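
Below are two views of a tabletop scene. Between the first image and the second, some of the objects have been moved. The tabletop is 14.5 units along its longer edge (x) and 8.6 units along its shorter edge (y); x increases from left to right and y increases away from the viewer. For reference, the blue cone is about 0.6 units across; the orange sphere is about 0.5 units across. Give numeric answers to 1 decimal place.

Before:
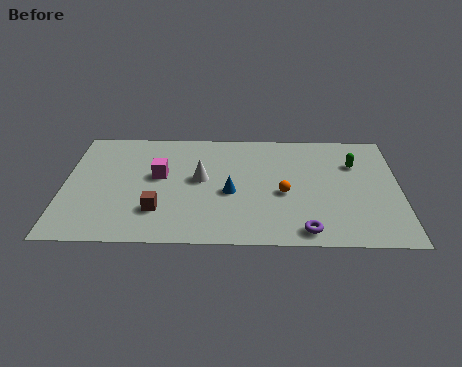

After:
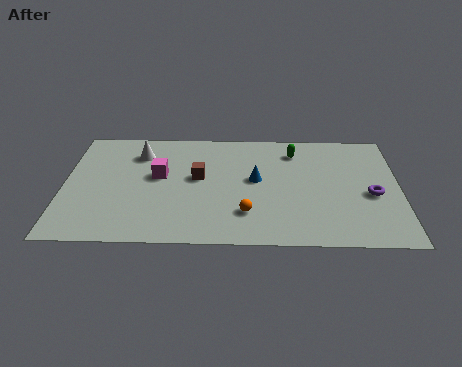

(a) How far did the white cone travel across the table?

3.3

From (5.9, 4.7) to (3.2, 6.6), the white cone covered √(2.7² + 1.9²) ≈ 3.3 units.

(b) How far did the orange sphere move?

2.2

The orange sphere moved from about (9.5, 3.7) to (7.9, 2.2), a distance of √(1.6² + 1.5²) ≈ 2.2.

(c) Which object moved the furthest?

the purple torus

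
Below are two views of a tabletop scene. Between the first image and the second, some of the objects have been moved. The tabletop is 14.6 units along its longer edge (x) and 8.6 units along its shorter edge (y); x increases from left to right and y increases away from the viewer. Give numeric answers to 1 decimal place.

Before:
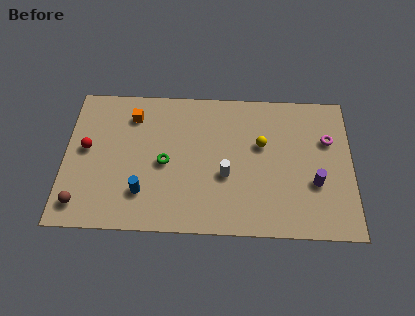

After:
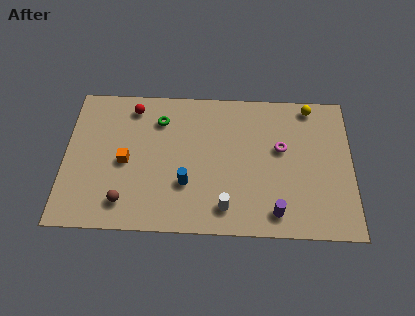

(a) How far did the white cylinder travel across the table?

1.9

From (8.2, 3.4) to (8.2, 1.5), the white cylinder covered √(0.0² + 1.9²) ≈ 1.9 units.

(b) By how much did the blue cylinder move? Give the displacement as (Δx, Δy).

(2.2, 0.6)

The blue cylinder started near (4.0, 2.2) and ended near (6.2, 2.8).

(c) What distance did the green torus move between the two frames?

2.6

The green torus moved from about (5.1, 4.0) to (4.8, 6.6), a distance of √(0.3² + 2.6²) ≈ 2.6.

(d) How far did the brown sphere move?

2.2

From (0.9, 1.4) to (3.1, 1.6), the brown sphere covered √(2.2² + 0.2²) ≈ 2.2 units.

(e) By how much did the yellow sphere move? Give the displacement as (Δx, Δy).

(2.5, 2.4)

The yellow sphere started near (10.0, 5.3) and ended near (12.5, 7.7).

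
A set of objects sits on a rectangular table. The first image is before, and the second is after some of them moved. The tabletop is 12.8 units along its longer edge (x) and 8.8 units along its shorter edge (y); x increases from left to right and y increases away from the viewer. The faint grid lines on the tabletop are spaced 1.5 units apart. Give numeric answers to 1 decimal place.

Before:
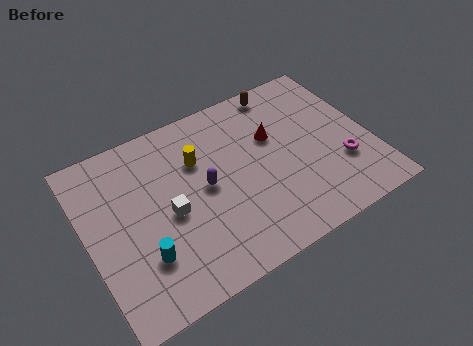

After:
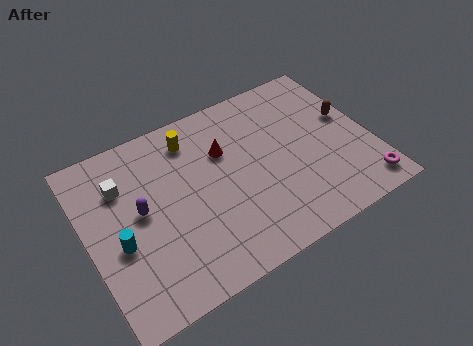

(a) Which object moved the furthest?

the brown capsule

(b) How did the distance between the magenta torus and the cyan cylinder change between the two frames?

+1.9

They were about 9.1 units apart before and 11.0 after — 1.9 units further apart.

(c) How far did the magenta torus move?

1.7

The magenta torus was near (11.3, 2.8) before and (12.0, 1.2) after, so it travelled √(0.7² + 1.6²) ≈ 1.7 units.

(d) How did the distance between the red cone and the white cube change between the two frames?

-0.6

The distance was about 5.2 in the first image and 4.6 in the second, so they moved 0.6 units closer together.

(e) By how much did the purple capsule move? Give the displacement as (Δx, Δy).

(-2.9, 0.2)

The purple capsule started near (5.3, 4.5) and ended near (2.4, 4.7).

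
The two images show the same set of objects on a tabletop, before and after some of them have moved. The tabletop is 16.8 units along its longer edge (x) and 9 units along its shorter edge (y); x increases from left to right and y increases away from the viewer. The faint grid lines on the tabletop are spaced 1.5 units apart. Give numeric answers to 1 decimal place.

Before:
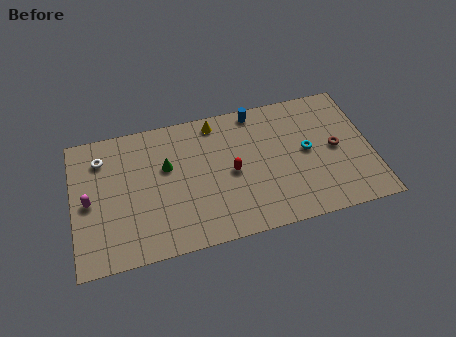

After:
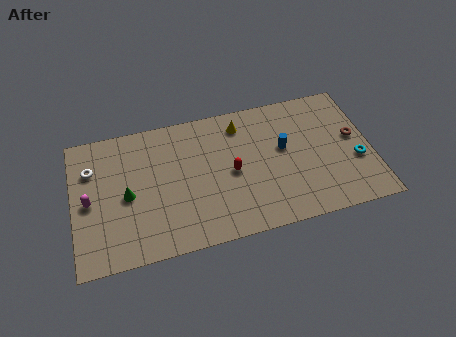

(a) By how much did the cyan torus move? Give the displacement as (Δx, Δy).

(2.7, -1.3)

The cyan torus started near (13.2, 4.7) and ended near (15.9, 3.4).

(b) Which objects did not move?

the magenta capsule and the red capsule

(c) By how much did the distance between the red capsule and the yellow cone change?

-0.5

Before: roughly 3.7 units apart; after: 3.2. That's 0.5 units closer together.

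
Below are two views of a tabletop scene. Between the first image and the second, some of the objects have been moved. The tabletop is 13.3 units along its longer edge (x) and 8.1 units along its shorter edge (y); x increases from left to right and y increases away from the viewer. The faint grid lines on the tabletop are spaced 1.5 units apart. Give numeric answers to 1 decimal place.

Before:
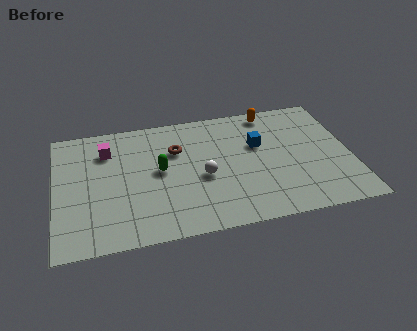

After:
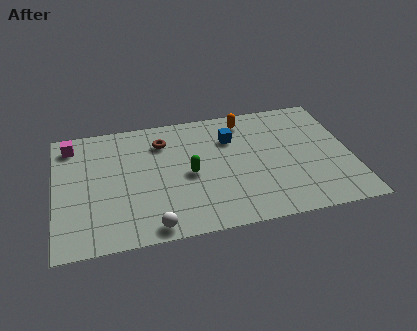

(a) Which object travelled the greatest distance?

the white sphere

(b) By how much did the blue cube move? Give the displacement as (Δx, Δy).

(-1.2, 0.7)

The blue cube was at about (9.2, 5.1) and moved to about (8.0, 5.8).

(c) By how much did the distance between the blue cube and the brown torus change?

-0.6

The distance was about 3.7 in the first image and 3.1 in the second, so they moved 0.6 units closer together.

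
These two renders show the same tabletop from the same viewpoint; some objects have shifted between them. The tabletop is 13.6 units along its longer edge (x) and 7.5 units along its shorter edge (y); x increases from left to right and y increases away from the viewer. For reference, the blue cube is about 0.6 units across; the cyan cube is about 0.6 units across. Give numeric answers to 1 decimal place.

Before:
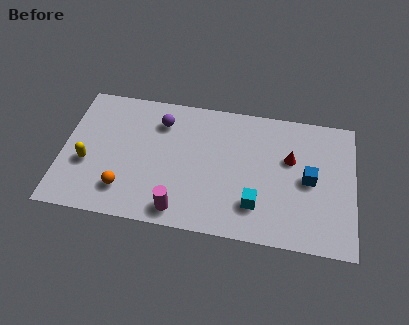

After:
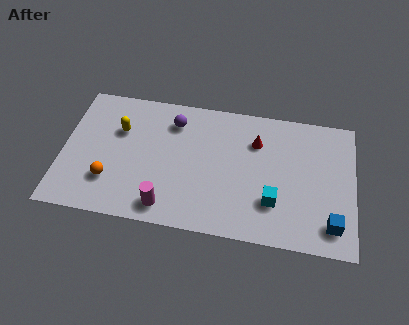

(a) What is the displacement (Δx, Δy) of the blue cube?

(1.1, -2.3)

The blue cube started near (11.5, 3.7) and ended near (12.6, 1.4).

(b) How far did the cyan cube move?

0.9

From (9.1, 1.9) to (9.9, 2.2), the cyan cube covered √(0.8² + 0.3²) ≈ 0.9 units.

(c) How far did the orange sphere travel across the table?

0.8

From (3.0, 1.7) to (2.3, 2.1), the orange sphere covered √(0.7² + 0.4²) ≈ 0.8 units.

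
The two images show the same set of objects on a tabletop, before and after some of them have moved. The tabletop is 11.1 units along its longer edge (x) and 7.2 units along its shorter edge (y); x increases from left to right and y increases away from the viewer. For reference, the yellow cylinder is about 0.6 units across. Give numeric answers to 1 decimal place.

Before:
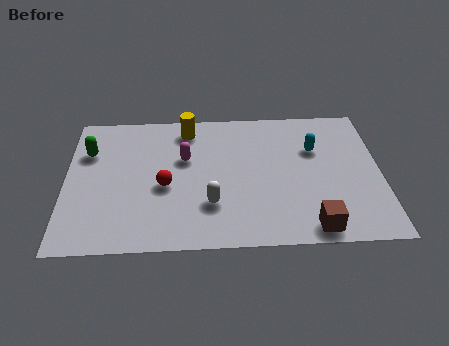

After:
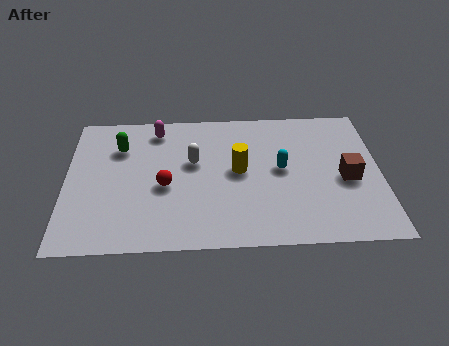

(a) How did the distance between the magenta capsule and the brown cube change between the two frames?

+1.6

They were about 5.7 units apart before and 7.3 after — 1.6 units further apart.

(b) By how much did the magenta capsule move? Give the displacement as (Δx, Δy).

(-1.0, 1.6)

The magenta capsule was at about (4.2, 4.5) and moved to about (3.2, 6.1).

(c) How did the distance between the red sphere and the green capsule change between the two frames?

-0.7

Before: roughly 3.3 units apart; after: 2.6. That's 0.7 units closer together.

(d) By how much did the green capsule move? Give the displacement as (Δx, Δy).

(1.1, 0.2)

From the two frames, the green capsule sits at roughly (0.8, 5.0) before and (1.9, 5.2) after.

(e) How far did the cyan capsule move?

1.6

The cyan capsule was near (8.8, 4.8) before and (7.6, 3.8) after, so it travelled √(1.2² + 1.0²) ≈ 1.6 units.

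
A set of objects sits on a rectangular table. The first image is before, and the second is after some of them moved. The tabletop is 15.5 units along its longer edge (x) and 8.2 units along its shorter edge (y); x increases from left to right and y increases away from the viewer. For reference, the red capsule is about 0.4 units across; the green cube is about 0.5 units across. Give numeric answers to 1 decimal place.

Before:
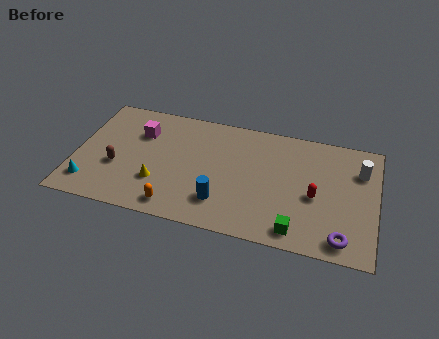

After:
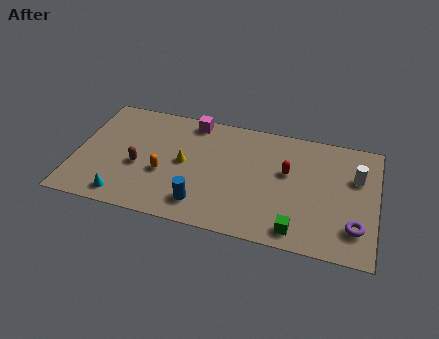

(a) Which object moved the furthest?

the magenta cube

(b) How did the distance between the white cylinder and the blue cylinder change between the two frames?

+0.7

They were about 7.9 units apart before and 8.6 after — 0.7 units further apart.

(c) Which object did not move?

the green cube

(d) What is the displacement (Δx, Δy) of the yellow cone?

(1.2, 1.7)

The yellow cone started near (4.4, 2.5) and ended near (5.6, 4.2).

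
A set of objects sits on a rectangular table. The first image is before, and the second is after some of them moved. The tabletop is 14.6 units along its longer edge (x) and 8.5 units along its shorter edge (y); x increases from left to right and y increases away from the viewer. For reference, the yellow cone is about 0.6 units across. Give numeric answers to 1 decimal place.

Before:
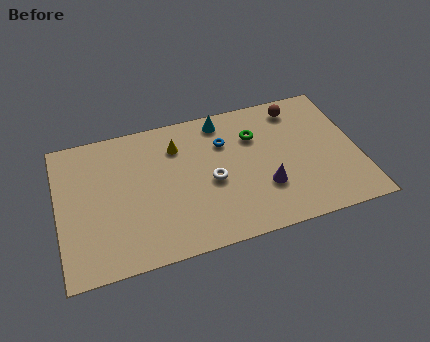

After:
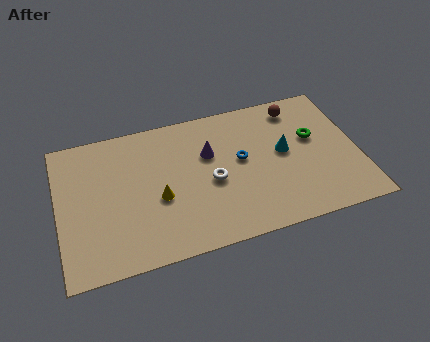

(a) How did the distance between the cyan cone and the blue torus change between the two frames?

+0.7

They were about 1.4 units apart before and 2.1 after — 0.7 units further apart.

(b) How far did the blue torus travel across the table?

1.5

From (8.2, 6.0) to (8.9, 4.7), the blue torus covered √(0.7² + 1.3²) ≈ 1.5 units.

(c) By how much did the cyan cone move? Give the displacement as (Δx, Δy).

(2.8, -2.8)

The cyan cone was at about (8.2, 7.4) and moved to about (11.0, 4.6).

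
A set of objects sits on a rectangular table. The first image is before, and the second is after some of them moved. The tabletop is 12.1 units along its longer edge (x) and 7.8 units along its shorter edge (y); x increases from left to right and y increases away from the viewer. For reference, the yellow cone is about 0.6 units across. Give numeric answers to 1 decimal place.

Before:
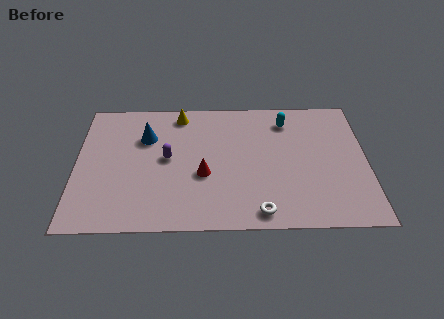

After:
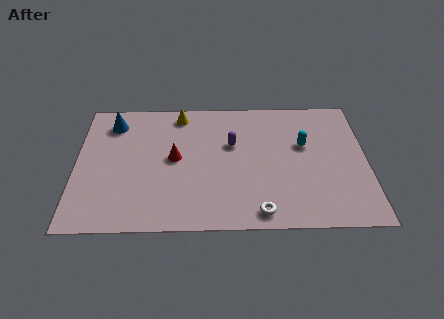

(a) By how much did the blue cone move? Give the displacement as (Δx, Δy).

(-1.4, 0.9)

The blue cone was at about (2.9, 5.4) and moved to about (1.5, 6.3).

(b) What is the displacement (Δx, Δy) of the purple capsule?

(2.7, 0.8)

The purple capsule started near (3.8, 4.1) and ended near (6.5, 4.9).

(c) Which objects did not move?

the yellow cone and the white torus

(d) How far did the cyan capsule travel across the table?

1.7

The cyan capsule moved from about (8.8, 6.3) to (9.5, 4.8), a distance of √(0.7² + 1.5²) ≈ 1.7.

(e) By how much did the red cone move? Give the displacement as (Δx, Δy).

(-1.2, 1.0)

The red cone was at about (5.3, 3.1) and moved to about (4.1, 4.1).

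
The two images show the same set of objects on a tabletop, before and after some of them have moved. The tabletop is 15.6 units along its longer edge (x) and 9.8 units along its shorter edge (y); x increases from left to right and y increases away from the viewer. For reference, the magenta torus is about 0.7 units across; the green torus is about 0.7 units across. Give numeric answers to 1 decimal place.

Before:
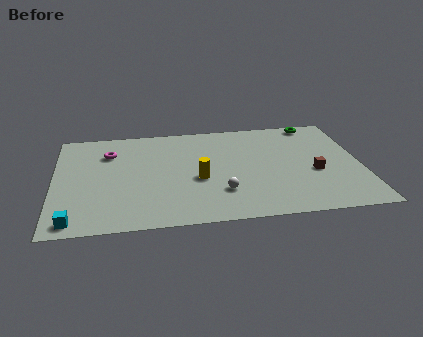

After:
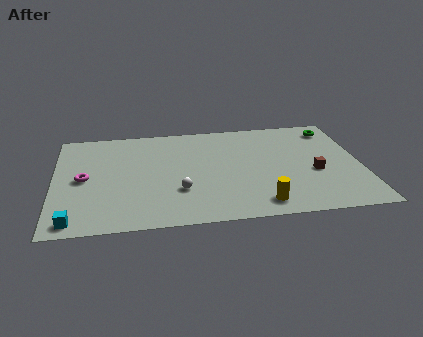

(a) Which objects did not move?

the brown cube and the cyan cube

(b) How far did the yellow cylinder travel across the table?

4.0

The yellow cylinder was near (7.3, 4.1) before and (10.3, 1.4) after, so it travelled √(3.0² + 2.7²) ≈ 4.0 units.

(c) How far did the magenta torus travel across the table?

2.7

The magenta torus moved from about (2.8, 7.2) to (1.5, 4.8), a distance of √(1.3² + 2.4²) ≈ 2.7.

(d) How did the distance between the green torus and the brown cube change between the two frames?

-0.5

They were about 4.9 units apart before and 4.4 after — 0.5 units closer together.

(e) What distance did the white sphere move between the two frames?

2.1

The white sphere was near (8.4, 2.7) before and (6.3, 3.1) after, so it travelled √(2.1² + 0.4²) ≈ 2.1 units.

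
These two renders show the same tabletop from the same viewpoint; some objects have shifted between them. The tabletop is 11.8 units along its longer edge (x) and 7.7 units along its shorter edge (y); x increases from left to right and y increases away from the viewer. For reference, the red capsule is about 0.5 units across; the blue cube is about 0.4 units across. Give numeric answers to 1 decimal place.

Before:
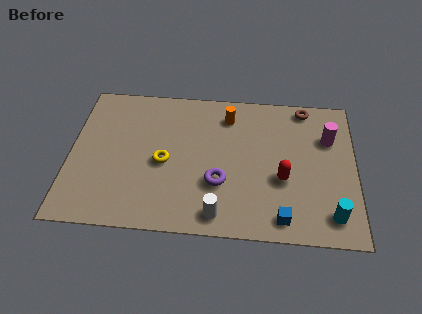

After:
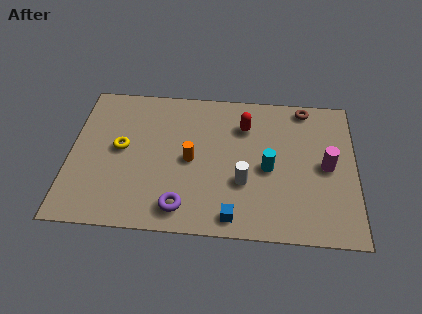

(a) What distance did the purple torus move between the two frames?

2.1

From (6.2, 2.6) to (4.7, 1.2), the purple torus covered √(1.5² + 1.4²) ≈ 2.1 units.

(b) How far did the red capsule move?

3.1

The red capsule moved from about (8.8, 3.0) to (7.2, 5.7), a distance of √(1.6² + 2.7²) ≈ 3.1.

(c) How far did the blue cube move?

2.0

The blue cube was near (8.8, 1.0) before and (6.8, 0.9) after, so it travelled √(2.0² + 0.1²) ≈ 2.0 units.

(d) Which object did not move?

the brown torus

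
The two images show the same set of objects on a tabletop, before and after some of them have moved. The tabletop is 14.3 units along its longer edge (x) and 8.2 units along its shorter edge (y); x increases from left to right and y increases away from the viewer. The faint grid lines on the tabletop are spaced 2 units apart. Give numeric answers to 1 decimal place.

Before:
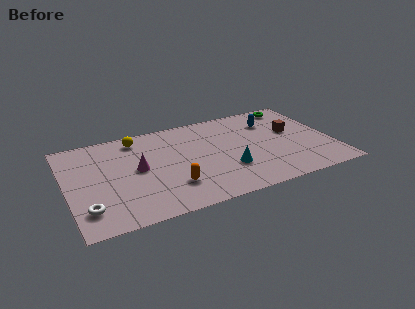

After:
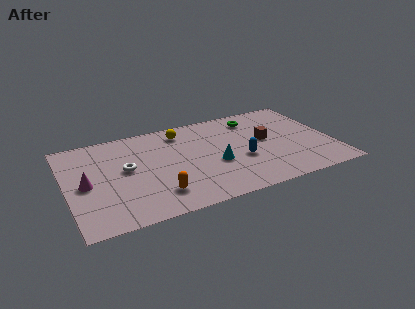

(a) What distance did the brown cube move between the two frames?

1.5

From (12.3, 4.8) to (10.8, 4.5), the brown cube covered √(1.5² + 0.3²) ≈ 1.5 units.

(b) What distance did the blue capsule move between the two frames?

3.5

From (11.3, 6.1) to (9.3, 3.2), the blue capsule covered √(2.0² + 2.9²) ≈ 3.5 units.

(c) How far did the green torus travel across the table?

2.4

The green torus moved from about (12.7, 7.2) to (10.4, 6.7), a distance of √(2.3² + 0.5²) ≈ 2.4.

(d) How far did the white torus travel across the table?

3.5

From (0.9, 1.8) to (3.2, 4.5), the white torus covered √(2.3² + 2.7²) ≈ 3.5 units.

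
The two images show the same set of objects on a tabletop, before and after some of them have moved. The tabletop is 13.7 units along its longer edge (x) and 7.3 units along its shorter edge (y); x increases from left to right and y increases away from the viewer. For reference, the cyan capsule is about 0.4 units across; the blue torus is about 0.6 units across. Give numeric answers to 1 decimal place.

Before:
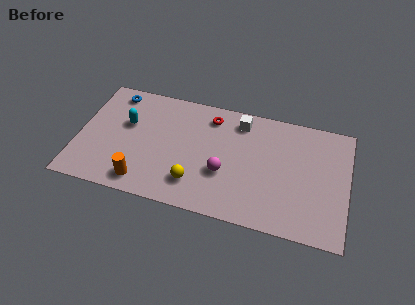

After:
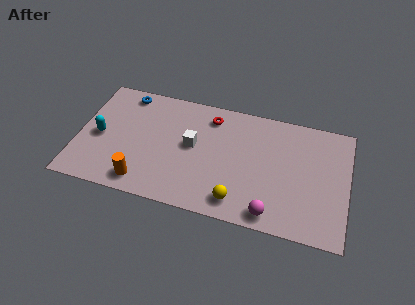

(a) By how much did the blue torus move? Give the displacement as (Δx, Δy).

(0.6, 0.1)

From the two frames, the blue torus sits at roughly (1.6, 6.3) before and (2.2, 6.4) after.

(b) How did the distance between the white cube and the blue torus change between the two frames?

-2.2

The distance was about 6.5 in the first image and 4.3 in the second, so they moved 2.2 units closer together.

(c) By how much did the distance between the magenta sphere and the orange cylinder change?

+2.2

They were about 4.3 units apart before and 6.5 after — 2.2 units further apart.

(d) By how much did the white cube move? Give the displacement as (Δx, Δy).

(-2.3, -2.1)

The white cube was at about (8.1, 6.1) and moved to about (5.8, 4.0).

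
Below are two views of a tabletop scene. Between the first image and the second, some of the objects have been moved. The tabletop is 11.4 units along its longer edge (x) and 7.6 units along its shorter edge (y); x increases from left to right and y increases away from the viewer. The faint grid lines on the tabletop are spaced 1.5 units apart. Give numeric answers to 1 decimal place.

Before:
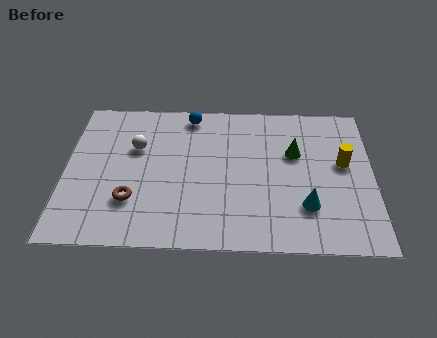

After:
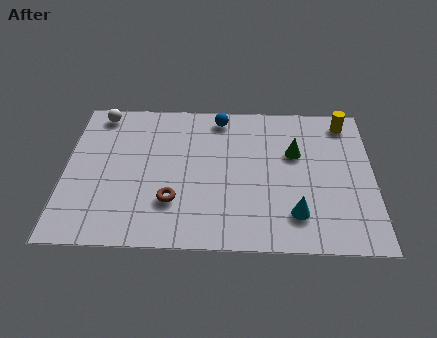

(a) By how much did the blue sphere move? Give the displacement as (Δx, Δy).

(1.1, -0.1)

The blue sphere started near (4.6, 6.7) and ended near (5.7, 6.6).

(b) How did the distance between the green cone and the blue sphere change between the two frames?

-1.0

Before: roughly 4.3 units apart; after: 3.3. That's 1.0 units closer together.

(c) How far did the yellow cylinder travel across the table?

2.2

The yellow cylinder moved from about (10.3, 4.3) to (10.4, 6.5), a distance of √(0.1² + 2.2²) ≈ 2.2.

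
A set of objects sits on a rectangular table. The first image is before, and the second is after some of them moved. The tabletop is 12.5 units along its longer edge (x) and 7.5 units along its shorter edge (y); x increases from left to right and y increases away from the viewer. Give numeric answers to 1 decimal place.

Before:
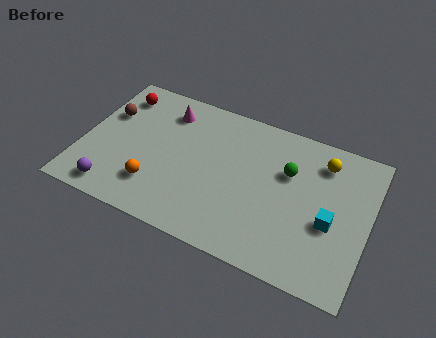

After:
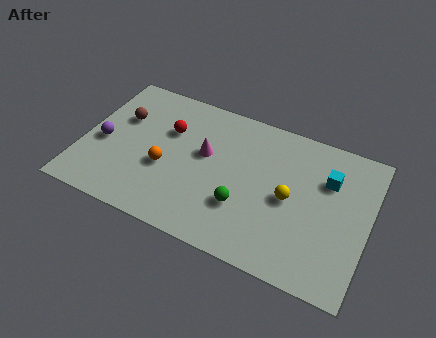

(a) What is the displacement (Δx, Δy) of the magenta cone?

(1.9, -1.6)

The magenta cone started near (3.4, 6.0) and ended near (5.3, 4.4).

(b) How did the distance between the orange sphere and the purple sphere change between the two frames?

+0.9

They were about 1.9 units apart before and 2.8 after — 0.9 units further apart.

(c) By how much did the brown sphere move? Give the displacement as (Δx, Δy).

(0.6, 0.0)

The brown sphere was at about (0.9, 4.9) and moved to about (1.5, 4.9).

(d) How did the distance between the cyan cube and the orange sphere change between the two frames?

-0.4

The distance was about 7.6 in the first image and 7.2 in the second, so they moved 0.4 units closer together.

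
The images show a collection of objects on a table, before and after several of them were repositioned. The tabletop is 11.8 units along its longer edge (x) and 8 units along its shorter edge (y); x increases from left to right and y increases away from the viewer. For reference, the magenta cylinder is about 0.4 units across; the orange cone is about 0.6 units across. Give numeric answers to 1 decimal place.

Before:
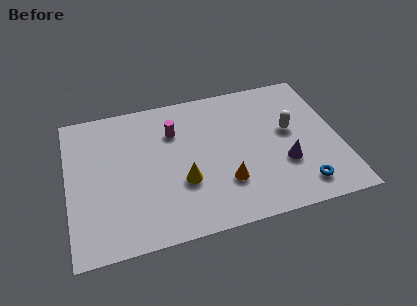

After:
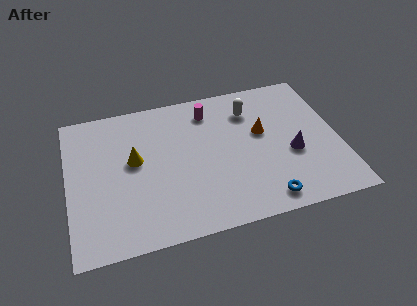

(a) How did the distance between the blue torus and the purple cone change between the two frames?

+1.1

Before: roughly 1.5 units apart; after: 2.6. That's 1.1 units further apart.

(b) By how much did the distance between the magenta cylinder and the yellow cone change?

+1.0

They were about 2.9 units apart before and 3.9 after — 1.0 units further apart.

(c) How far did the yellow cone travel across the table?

2.6

The yellow cone moved from about (4.9, 2.8) to (2.9, 4.5), a distance of √(2.0² + 1.7²) ≈ 2.6.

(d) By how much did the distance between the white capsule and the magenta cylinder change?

-3.3

Before: roughly 5.1 units apart; after: 1.8. That's 3.3 units closer together.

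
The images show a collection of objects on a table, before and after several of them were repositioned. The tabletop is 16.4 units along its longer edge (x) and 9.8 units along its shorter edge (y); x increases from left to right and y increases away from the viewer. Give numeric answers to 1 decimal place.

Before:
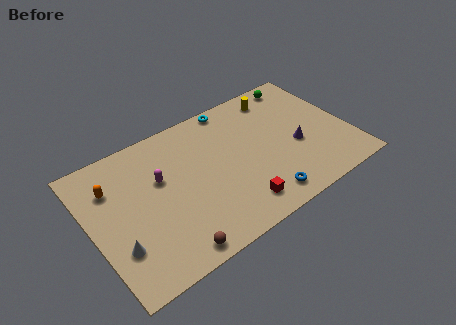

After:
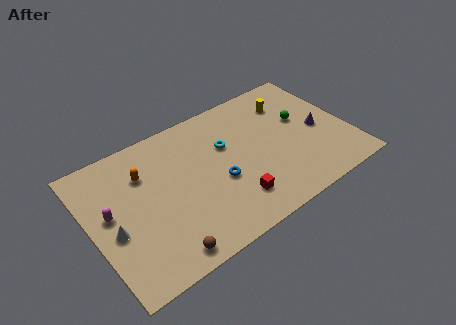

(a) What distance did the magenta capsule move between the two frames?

3.4

The magenta capsule was near (4.5, 6.1) before and (1.2, 5.4) after, so it travelled √(3.3² + 0.7²) ≈ 3.4 units.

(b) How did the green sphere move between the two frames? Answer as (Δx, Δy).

(-0.5, -2.9)

From the two frames, the green sphere sits at roughly (14.2, 8.7) before and (13.7, 5.8) after.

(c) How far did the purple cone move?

1.7

The purple cone was near (13.0, 4.0) before and (14.6, 4.5) after, so it travelled √(1.6² + 0.5²) ≈ 1.7 units.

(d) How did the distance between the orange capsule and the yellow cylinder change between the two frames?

-1.5

Before: roughly 11.1 units apart; after: 9.6. That's 1.5 units closer together.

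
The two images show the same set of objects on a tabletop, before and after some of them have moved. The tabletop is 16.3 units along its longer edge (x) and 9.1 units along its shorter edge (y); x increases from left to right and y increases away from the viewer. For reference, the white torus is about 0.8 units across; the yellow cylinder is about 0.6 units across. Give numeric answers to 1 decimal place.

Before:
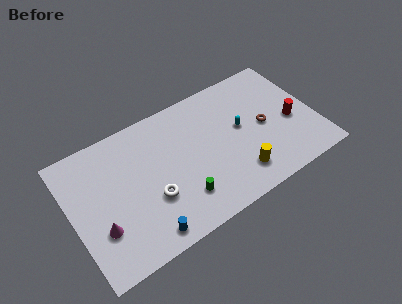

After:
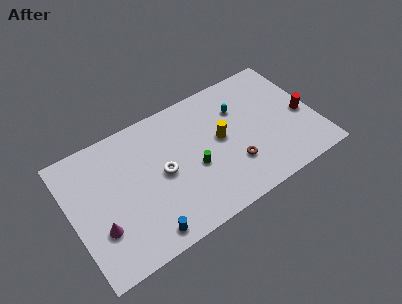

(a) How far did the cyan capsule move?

1.4

The cyan capsule was near (11.4, 5.0) before and (11.5, 6.4) after, so it travelled √(0.1² + 1.4²) ≈ 1.4 units.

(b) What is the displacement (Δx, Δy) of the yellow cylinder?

(-0.7, 3.0)

The yellow cylinder started near (10.7, 1.9) and ended near (10.0, 4.9).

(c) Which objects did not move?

the blue cylinder and the magenta cone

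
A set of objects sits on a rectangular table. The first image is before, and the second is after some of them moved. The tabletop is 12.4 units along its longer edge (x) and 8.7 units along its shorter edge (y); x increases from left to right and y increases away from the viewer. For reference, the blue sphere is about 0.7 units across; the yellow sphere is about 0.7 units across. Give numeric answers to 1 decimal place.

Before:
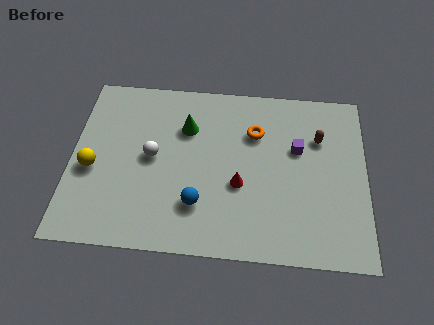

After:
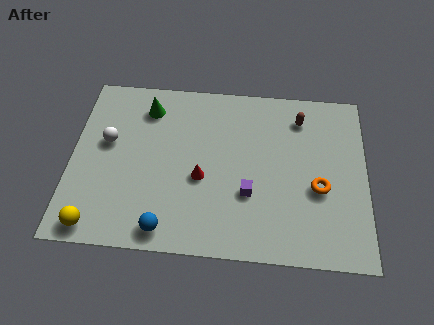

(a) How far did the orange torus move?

3.7

The orange torus moved from about (7.7, 6.1) to (10.4, 3.5), a distance of √(2.7² + 2.6²) ≈ 3.7.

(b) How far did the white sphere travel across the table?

2.0

From (3.4, 4.5) to (1.5, 5.1), the white sphere covered √(1.9² + 0.6²) ≈ 2.0 units.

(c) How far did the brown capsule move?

1.3

The brown capsule moved from about (10.4, 6.0) to (9.6, 7.0), a distance of √(0.8² + 1.0²) ≈ 1.3.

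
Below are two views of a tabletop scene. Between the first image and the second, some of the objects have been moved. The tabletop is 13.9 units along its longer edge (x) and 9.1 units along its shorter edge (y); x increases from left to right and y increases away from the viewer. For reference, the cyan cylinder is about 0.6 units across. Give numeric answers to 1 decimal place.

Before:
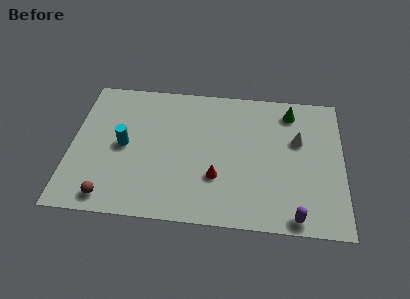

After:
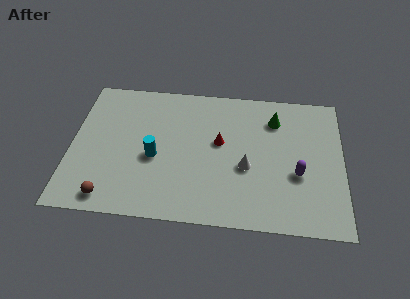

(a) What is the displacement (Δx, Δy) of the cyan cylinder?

(1.6, -0.6)

The cyan cylinder started near (2.7, 4.5) and ended near (4.3, 3.9).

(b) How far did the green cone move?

1.0

The green cone moved from about (11.2, 7.6) to (10.4, 7.0), a distance of √(0.8² + 0.6²) ≈ 1.0.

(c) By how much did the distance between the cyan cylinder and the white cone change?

-4.3

The distance was about 9.0 in the first image and 4.7 in the second, so they moved 4.3 units closer together.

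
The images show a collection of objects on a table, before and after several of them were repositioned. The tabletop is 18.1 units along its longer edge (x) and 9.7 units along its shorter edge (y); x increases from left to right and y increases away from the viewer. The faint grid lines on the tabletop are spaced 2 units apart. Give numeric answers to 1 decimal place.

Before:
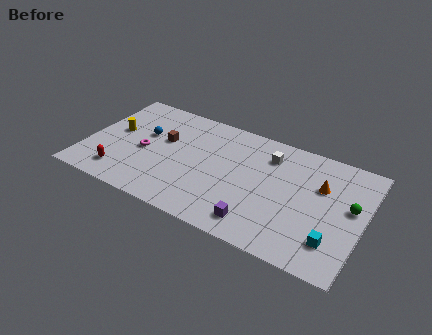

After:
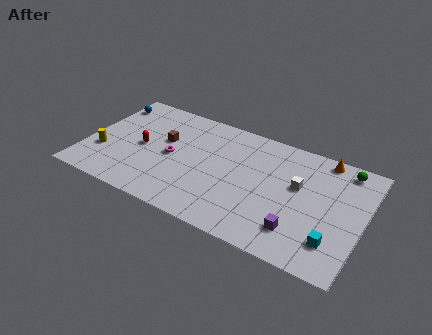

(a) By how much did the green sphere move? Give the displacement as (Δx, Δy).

(-0.7, 3.0)

The green sphere was at about (17.2, 5.5) and moved to about (16.5, 8.5).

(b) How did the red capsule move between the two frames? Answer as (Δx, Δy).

(1.0, 2.9)

The red capsule started near (2.6, 1.8) and ended near (3.6, 4.7).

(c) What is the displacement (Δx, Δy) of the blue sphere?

(-2.8, 2.0)

The blue sphere started near (3.6, 5.9) and ended near (0.8, 7.9).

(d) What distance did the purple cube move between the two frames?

2.6

The purple cube moved from about (11.7, 1.6) to (14.2, 2.2), a distance of √(2.5² + 0.6²) ≈ 2.6.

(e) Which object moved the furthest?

the blue sphere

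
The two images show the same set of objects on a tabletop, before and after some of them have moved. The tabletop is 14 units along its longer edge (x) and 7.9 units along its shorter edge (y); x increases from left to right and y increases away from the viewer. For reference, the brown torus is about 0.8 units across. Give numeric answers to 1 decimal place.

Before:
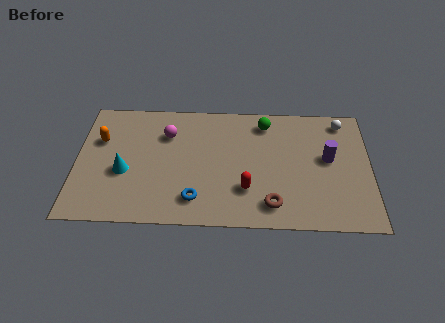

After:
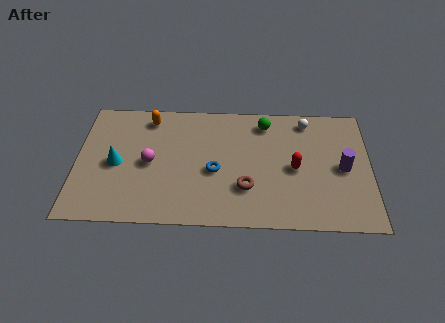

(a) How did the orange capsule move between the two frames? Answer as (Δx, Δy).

(2.3, 1.5)

From the two frames, the orange capsule sits at roughly (1.1, 5.2) before and (3.4, 6.7) after.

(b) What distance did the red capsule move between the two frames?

2.7

From (8.1, 2.3) to (10.4, 3.7), the red capsule covered √(2.3² + 1.4²) ≈ 2.7 units.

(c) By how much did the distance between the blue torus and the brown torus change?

-1.8

Before: roughly 3.6 units apart; after: 1.8. That's 1.8 units closer together.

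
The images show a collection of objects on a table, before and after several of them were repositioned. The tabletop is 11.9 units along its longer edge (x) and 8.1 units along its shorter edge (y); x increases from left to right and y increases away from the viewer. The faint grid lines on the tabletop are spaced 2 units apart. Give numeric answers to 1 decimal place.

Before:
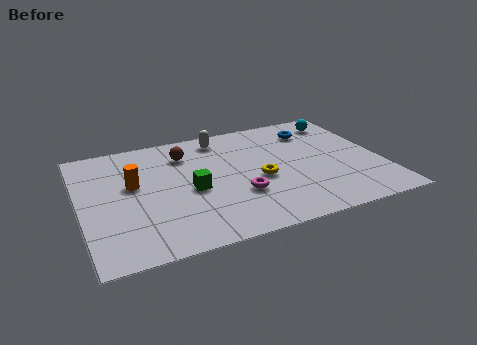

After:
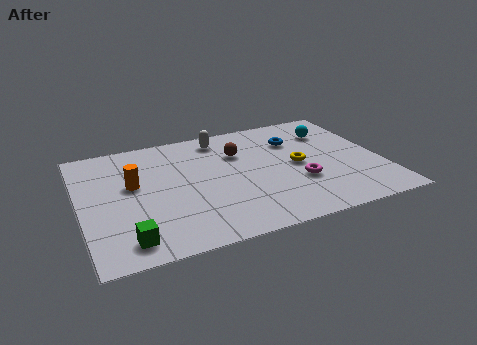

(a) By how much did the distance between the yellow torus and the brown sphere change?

-1.1

They were about 3.8 units apart before and 2.7 after — 1.1 units closer together.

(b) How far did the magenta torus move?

2.4

The magenta torus moved from about (6.1, 2.7) to (8.5, 2.8), a distance of √(2.4² + 0.1²) ≈ 2.4.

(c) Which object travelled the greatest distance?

the green cube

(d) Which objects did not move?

the orange cylinder and the white capsule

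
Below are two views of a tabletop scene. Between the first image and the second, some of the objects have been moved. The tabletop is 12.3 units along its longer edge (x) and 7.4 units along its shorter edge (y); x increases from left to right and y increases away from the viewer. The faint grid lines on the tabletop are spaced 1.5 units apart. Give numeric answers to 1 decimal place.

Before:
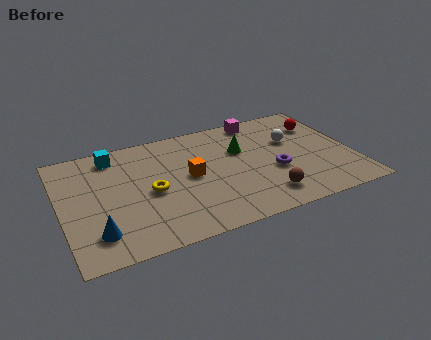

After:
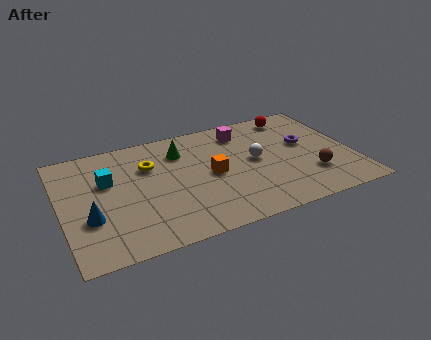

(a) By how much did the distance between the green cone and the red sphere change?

+1.5

Before: roughly 3.6 units apart; after: 5.1. That's 1.5 units further apart.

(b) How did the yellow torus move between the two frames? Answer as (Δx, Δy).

(0.1, 1.7)

From the two frames, the yellow torus sits at roughly (3.7, 3.4) before and (3.8, 5.1) after.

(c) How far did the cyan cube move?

1.6

From (2.4, 6.3) to (2.0, 4.7), the cyan cube covered √(0.4² + 1.6²) ≈ 1.6 units.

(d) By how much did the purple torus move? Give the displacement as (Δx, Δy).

(1.5, 1.4)

The purple torus was at about (8.9, 2.9) and moved to about (10.4, 4.3).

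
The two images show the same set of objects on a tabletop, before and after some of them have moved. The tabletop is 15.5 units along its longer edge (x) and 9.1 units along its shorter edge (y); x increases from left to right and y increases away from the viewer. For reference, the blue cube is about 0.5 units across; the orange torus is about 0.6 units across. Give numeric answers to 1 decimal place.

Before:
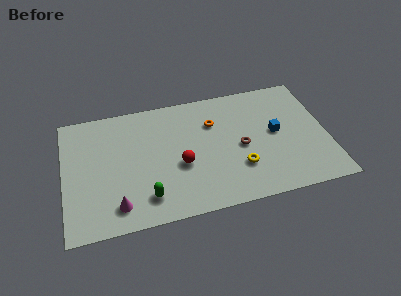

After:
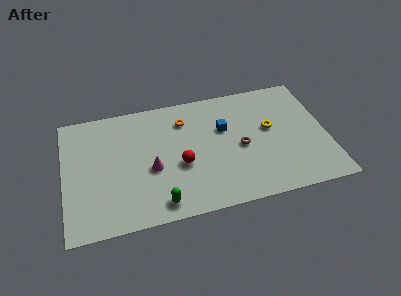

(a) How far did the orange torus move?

1.8

The orange torus was near (8.9, 6.4) before and (7.2, 7.0) after, so it travelled √(1.7² + 0.6²) ≈ 1.8 units.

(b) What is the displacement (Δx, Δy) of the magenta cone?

(2.1, 2.2)

The magenta cone started near (3.0, 1.6) and ended near (5.1, 3.8).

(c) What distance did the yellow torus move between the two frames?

3.2

From (10.2, 2.7) to (12.2, 5.2), the yellow torus covered √(2.0² + 2.5²) ≈ 3.2 units.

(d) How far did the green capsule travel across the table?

0.9

The green capsule moved from about (4.7, 1.8) to (5.4, 1.2), a distance of √(0.7² + 0.6²) ≈ 0.9.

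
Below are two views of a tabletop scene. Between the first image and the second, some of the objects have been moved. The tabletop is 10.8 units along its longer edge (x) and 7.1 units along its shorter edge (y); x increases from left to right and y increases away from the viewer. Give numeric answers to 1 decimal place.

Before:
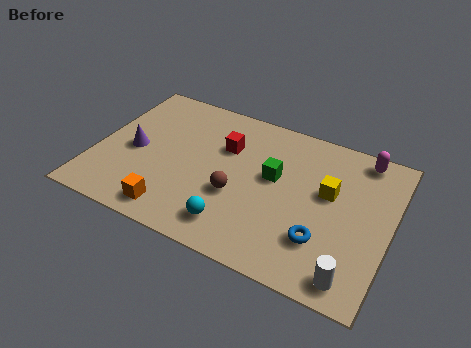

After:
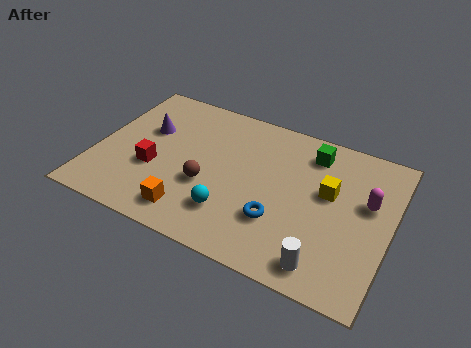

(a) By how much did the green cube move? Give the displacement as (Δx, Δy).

(1.2, 1.7)

The green cube was at about (6.5, 4.1) and moved to about (7.7, 5.8).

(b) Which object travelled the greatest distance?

the red cube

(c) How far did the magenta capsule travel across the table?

2.0

The magenta capsule was near (9.5, 6.3) before and (9.9, 4.3) after, so it travelled √(0.4² + 2.0²) ≈ 2.0 units.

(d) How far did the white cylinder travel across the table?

1.0

The white cylinder was near (9.7, 0.9) before and (8.7, 1.0) after, so it travelled √(1.0² + 0.1²) ≈ 1.0 units.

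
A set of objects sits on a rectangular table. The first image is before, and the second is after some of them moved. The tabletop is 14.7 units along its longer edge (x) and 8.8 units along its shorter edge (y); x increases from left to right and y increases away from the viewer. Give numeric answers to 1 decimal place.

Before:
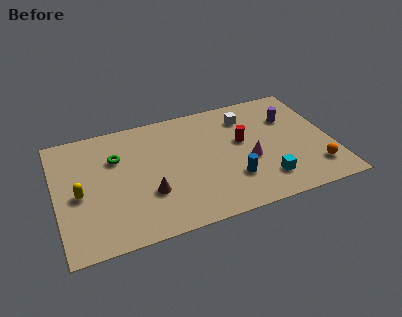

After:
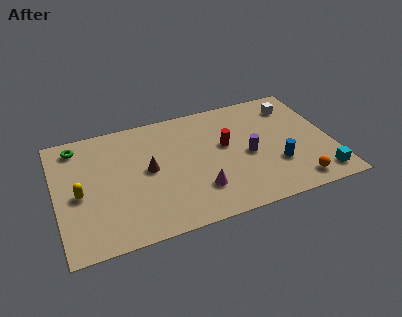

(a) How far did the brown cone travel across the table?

1.7

The brown cone was near (4.8, 2.9) before and (4.9, 4.6) after, so it travelled √(0.1² + 1.7²) ≈ 1.7 units.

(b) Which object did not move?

the yellow capsule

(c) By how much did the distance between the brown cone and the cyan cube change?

+3.3

Before: roughly 6.2 units apart; after: 9.5. That's 3.3 units further apart.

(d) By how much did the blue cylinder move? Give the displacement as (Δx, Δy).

(2.4, 0.3)

From the two frames, the blue cylinder sits at roughly (9.2, 2.5) before and (11.6, 2.8) after.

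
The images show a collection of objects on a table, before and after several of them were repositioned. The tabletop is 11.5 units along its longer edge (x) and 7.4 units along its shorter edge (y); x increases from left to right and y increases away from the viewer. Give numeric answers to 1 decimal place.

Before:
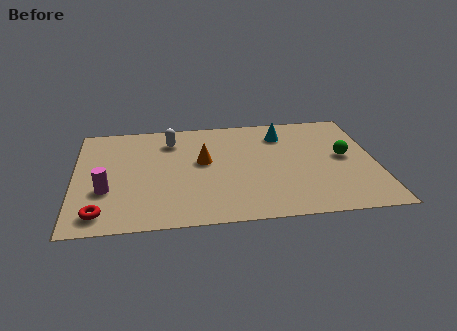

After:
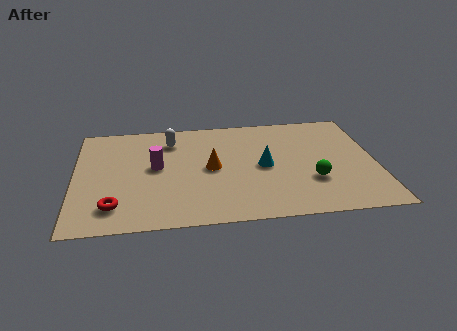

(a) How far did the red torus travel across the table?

0.6

From (1.0, 1.1) to (1.5, 1.5), the red torus covered √(0.5² + 0.4²) ≈ 0.6 units.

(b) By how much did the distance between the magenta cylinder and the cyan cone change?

-3.4

The distance was about 7.5 in the first image and 4.1 in the second, so they moved 3.4 units closer together.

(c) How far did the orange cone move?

0.6

From (4.9, 4.2) to (5.2, 3.7), the orange cone covered √(0.3² + 0.5²) ≈ 0.6 units.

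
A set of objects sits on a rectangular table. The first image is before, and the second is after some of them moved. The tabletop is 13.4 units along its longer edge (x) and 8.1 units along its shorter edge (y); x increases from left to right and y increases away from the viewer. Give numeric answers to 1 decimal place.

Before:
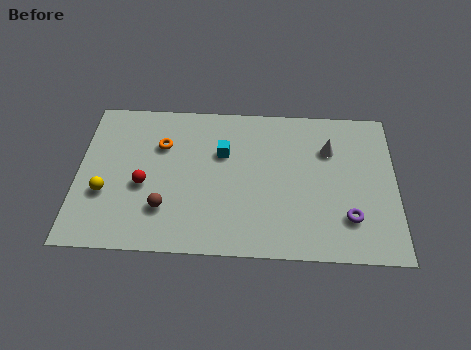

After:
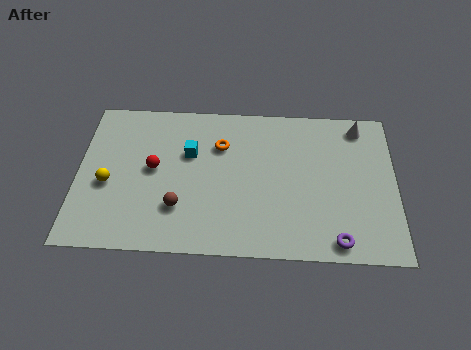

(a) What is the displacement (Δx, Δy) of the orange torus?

(2.5, 0.1)

The orange torus started near (3.5, 5.6) and ended near (6.0, 5.7).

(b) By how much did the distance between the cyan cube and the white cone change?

+2.9

The distance was about 4.5 in the first image and 7.4 in the second, so they moved 2.9 units further apart.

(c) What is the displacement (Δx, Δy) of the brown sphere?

(0.6, 0.1)

The brown sphere started near (3.7, 2.2) and ended near (4.3, 2.3).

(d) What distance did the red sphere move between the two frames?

1.0

The red sphere moved from about (2.8, 3.4) to (3.2, 4.3), a distance of √(0.4² + 0.9²) ≈ 1.0.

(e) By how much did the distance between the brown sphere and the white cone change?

+1.2

They were about 7.7 units apart before and 8.9 after — 1.2 units further apart.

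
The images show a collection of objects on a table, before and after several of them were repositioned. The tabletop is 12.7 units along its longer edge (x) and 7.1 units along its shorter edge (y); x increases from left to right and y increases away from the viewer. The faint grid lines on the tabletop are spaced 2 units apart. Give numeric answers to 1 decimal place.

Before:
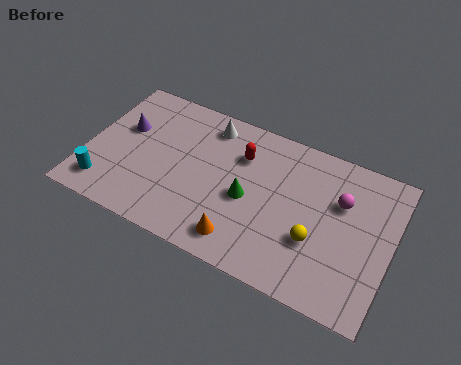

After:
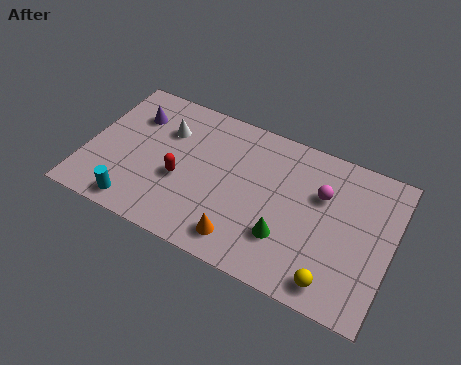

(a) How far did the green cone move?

2.0

From (6.8, 3.2) to (8.5, 2.1), the green cone covered √(1.7² + 1.1²) ≈ 2.0 units.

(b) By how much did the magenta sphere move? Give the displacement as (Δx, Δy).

(-0.8, 0.0)

The magenta sphere was at about (10.5, 4.7) and moved to about (9.7, 4.7).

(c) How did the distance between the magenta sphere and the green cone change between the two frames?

-1.1

They were about 4.0 units apart before and 2.9 after — 1.1 units closer together.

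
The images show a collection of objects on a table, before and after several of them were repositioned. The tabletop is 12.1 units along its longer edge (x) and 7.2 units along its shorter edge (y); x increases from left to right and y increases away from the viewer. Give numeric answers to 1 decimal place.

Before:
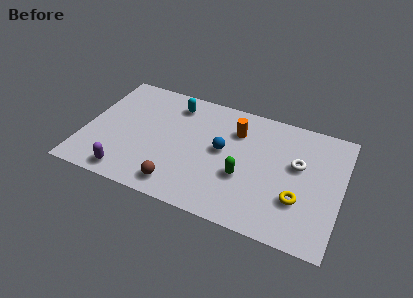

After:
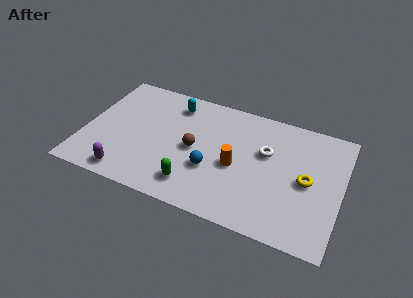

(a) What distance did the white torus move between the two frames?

1.5

The white torus was near (10.0, 4.3) before and (8.5, 4.5) after, so it travelled √(1.5² + 0.2²) ≈ 1.5 units.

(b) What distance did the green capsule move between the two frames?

2.6

The green capsule moved from about (7.6, 2.7) to (5.4, 1.4), a distance of √(2.2² + 1.3²) ≈ 2.6.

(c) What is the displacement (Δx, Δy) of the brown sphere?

(0.5, 2.4)

From the two frames, the brown sphere sits at roughly (4.7, 1.1) before and (5.2, 3.5) after.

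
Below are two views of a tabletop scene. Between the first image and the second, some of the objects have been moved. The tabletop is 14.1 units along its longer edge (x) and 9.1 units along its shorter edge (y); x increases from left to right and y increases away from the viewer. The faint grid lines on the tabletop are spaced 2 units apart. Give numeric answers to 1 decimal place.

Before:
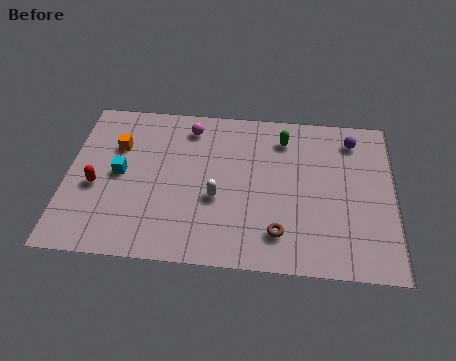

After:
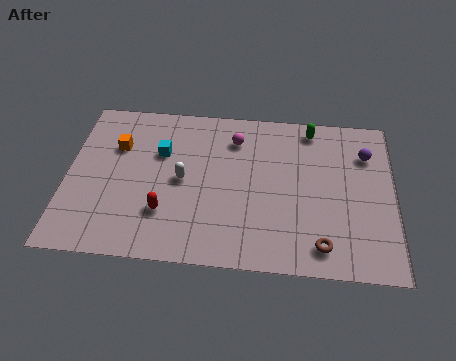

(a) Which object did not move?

the orange cube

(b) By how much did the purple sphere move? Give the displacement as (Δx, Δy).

(0.6, -0.8)

The purple sphere started near (12.3, 7.5) and ended near (12.9, 6.7).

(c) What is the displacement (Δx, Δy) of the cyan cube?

(1.7, 1.4)

From the two frames, the cyan cube sits at roughly (2.3, 4.6) before and (4.0, 6.0) after.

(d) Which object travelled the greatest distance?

the red capsule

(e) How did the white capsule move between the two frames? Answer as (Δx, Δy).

(-1.5, 0.9)

From the two frames, the white capsule sits at roughly (6.5, 3.6) before and (5.0, 4.5) after.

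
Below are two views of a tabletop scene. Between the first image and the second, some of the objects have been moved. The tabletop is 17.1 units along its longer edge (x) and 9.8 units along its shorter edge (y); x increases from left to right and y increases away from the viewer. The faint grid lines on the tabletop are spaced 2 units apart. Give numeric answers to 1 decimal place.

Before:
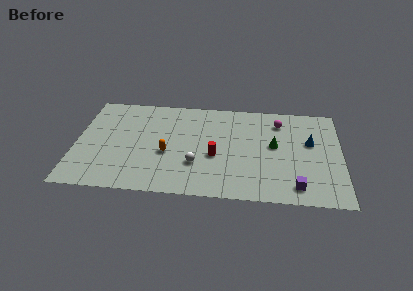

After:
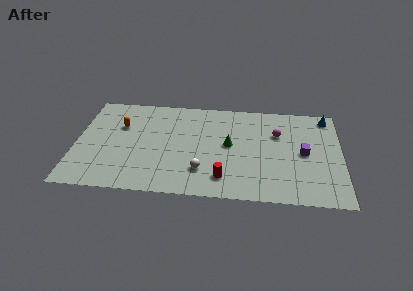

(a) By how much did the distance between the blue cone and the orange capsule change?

+4.2

They were about 9.4 units apart before and 13.6 after — 4.2 units further apart.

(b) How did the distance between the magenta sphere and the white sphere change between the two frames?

-0.8

They were about 7.1 units apart before and 6.3 after — 0.8 units closer together.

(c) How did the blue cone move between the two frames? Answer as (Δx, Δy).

(1.1, 2.7)

The blue cone was at about (15.1, 5.9) and moved to about (16.2, 8.6).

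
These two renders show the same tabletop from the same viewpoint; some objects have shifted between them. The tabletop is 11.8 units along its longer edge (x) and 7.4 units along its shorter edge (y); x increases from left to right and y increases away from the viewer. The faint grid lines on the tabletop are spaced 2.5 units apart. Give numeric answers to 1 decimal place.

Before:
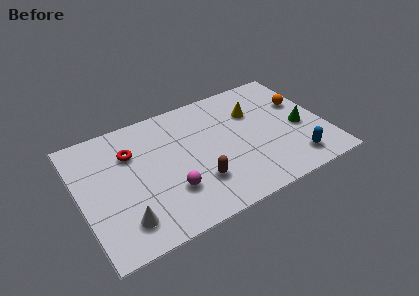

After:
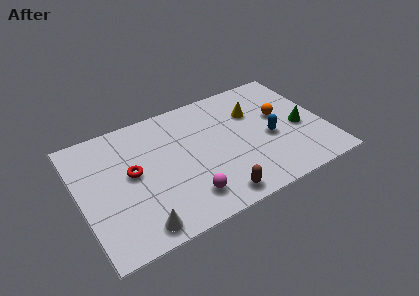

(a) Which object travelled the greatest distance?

the blue capsule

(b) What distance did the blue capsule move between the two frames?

2.1

The blue capsule was near (10.0, 1.3) before and (9.1, 3.2) after, so it travelled √(0.9² + 1.9²) ≈ 2.1 units.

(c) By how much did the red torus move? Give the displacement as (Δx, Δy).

(-0.1, -1.2)

The red torus was at about (2.6, 5.2) and moved to about (2.5, 4.0).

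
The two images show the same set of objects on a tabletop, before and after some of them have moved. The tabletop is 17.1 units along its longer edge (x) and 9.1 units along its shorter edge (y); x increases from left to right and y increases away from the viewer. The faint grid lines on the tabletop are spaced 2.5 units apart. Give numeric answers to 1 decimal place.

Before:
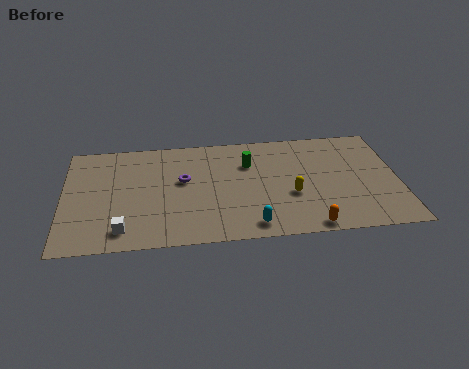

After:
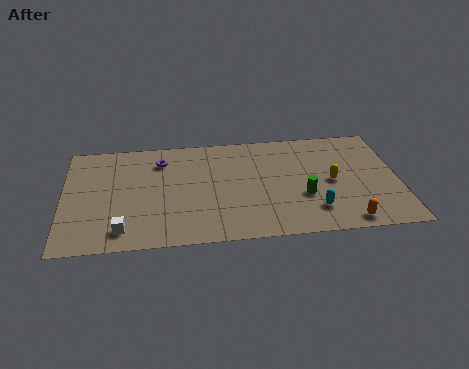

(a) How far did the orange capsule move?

1.9

From (12.4, 0.8) to (14.3, 1.0), the orange capsule covered √(1.9² + 0.2²) ≈ 1.9 units.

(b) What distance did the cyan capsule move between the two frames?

3.3

The cyan capsule moved from about (9.5, 1.2) to (12.7, 2.1), a distance of √(3.2² + 0.9²) ≈ 3.3.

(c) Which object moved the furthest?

the green cylinder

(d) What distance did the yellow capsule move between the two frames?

2.3

The yellow capsule was near (11.6, 3.5) before and (13.7, 4.4) after, so it travelled √(2.1² + 0.9²) ≈ 2.3 units.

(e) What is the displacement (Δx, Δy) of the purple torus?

(-1.1, 1.8)

The purple torus started near (6.1, 5.3) and ended near (5.0, 7.1).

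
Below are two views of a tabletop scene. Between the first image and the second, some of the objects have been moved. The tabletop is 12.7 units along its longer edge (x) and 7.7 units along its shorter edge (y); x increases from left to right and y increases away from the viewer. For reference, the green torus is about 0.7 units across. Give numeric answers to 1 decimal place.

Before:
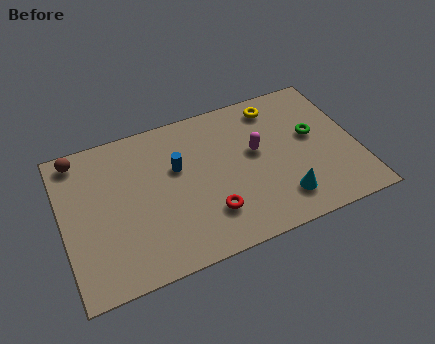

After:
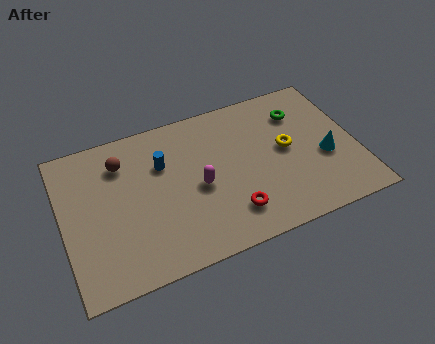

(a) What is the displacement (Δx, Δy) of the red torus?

(0.9, -0.3)

The red torus was at about (6.1, 2.0) and moved to about (7.0, 1.7).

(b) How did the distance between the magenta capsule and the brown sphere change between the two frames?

-4.0

Before: roughly 7.9 units apart; after: 3.9. That's 4.0 units closer together.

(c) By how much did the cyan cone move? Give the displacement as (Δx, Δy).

(2.1, 1.5)

The cyan cone was at about (9.2, 1.6) and moved to about (11.3, 3.1).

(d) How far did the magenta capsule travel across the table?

2.8

From (8.4, 4.4) to (5.8, 3.5), the magenta capsule covered √(2.6² + 0.9²) ≈ 2.8 units.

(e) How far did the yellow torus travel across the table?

2.4

The yellow torus was near (9.5, 6.5) before and (9.7, 4.1) after, so it travelled √(0.2² + 2.4²) ≈ 2.4 units.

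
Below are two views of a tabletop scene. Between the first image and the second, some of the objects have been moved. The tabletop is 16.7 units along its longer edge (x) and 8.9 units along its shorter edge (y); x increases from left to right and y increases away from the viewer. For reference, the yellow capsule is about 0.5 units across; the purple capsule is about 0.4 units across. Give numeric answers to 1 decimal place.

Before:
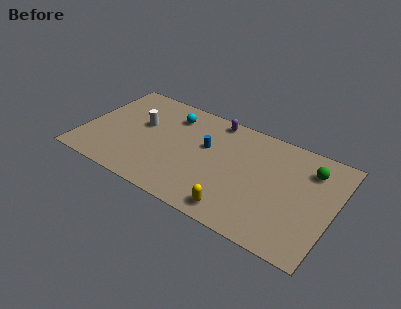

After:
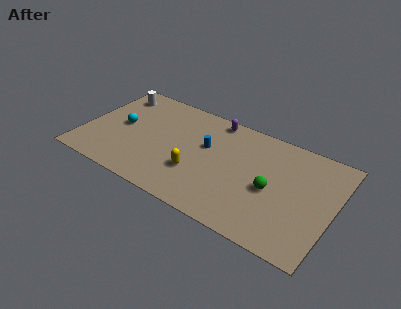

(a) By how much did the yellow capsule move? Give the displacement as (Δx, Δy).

(-3.0, 1.7)

From the two frames, the yellow capsule sits at roughly (10.8, 1.2) before and (7.8, 2.9) after.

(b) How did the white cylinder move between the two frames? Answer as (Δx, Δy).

(-2.2, 2.0)

From the two frames, the white cylinder sits at roughly (3.7, 5.3) before and (1.5, 7.3) after.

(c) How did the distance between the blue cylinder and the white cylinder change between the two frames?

+2.5

Before: roughly 4.4 units apart; after: 6.9. That's 2.5 units further apart.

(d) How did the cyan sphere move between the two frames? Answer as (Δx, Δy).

(-3.1, -2.4)

From the two frames, the cyan sphere sits at roughly (5.5, 7.0) before and (2.4, 4.6) after.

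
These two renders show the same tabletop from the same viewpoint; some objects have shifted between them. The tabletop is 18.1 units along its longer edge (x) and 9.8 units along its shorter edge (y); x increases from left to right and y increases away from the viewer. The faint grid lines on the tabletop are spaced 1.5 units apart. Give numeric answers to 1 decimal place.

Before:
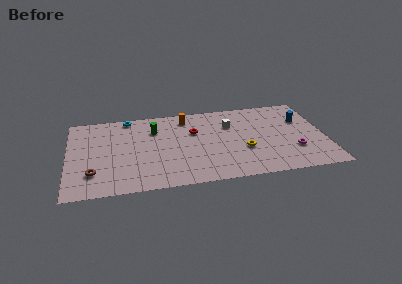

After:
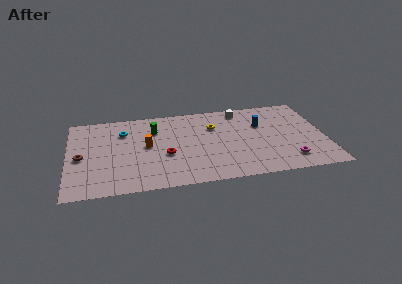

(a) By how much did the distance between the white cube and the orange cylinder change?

+4.2

Before: roughly 3.4 units apart; after: 7.6. That's 4.2 units further apart.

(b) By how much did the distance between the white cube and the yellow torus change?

-0.7

Before: roughly 3.3 units apart; after: 2.6. That's 0.7 units closer together.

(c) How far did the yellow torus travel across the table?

3.8

From (12.3, 3.6) to (10.3, 6.8), the yellow torus covered √(2.0² + 3.2²) ≈ 3.8 units.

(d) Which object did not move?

the green cylinder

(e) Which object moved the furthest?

the orange cylinder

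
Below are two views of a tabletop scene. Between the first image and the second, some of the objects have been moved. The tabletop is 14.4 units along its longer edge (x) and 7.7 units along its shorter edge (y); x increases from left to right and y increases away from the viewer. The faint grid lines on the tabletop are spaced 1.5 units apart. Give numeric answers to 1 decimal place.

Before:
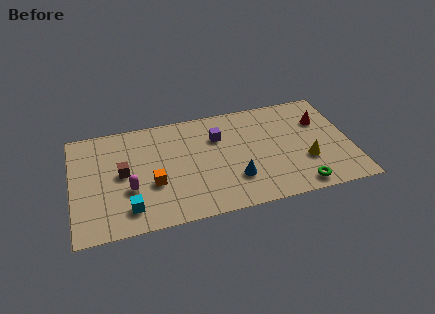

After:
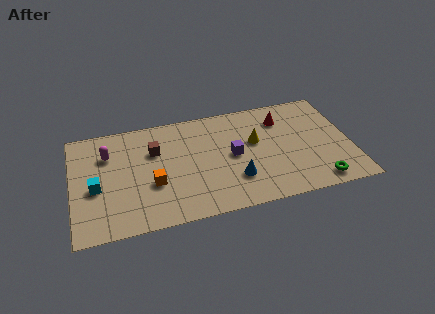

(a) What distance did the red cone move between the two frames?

2.1

The red cone was near (13.0, 5.3) before and (11.0, 5.9) after, so it travelled √(2.0² + 0.6²) ≈ 2.1 units.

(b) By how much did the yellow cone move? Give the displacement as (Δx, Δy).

(-2.5, 2.0)

The yellow cone was at about (12.0, 2.6) and moved to about (9.5, 4.6).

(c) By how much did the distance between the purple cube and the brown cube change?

-1.0

The distance was about 5.2 in the first image and 4.2 in the second, so they moved 1.0 units closer together.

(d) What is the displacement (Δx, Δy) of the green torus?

(1.0, 0.1)

The green torus was at about (11.5, 0.9) and moved to about (12.5, 1.0).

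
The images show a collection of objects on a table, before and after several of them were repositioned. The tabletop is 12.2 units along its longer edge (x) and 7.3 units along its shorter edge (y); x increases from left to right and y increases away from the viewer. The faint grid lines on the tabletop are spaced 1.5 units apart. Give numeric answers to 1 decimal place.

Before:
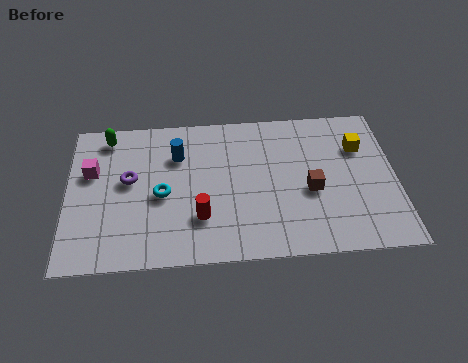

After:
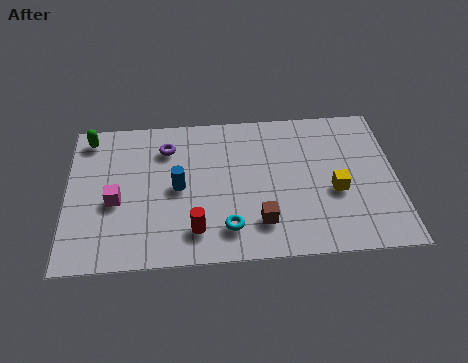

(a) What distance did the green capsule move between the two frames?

0.7

From (1.5, 6.3) to (0.8, 6.3), the green capsule covered √(0.7² + 0.0²) ≈ 0.7 units.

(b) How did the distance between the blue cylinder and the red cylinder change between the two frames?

-1.0

The distance was about 3.2 in the first image and 2.2 in the second, so they moved 1.0 units closer together.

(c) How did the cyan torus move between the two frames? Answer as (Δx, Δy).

(2.4, -1.8)

The cyan torus started near (3.5, 3.3) and ended near (5.9, 1.5).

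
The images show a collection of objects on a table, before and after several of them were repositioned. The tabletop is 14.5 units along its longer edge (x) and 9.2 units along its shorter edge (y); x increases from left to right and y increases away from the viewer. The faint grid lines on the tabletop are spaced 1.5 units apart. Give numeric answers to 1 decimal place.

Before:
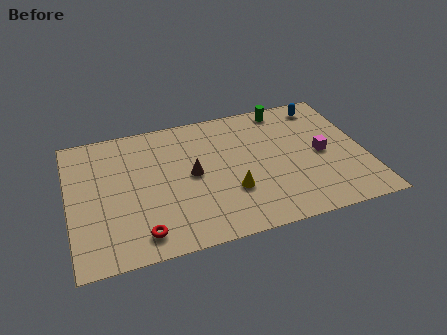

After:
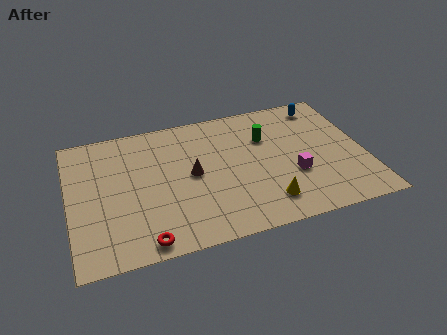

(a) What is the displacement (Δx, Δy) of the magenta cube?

(-1.5, -1.1)

From the two frames, the magenta cube sits at roughly (12.4, 4.4) before and (10.9, 3.3) after.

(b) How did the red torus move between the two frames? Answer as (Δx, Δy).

(0.1, -0.5)

The red torus started near (3.3, 1.4) and ended near (3.4, 0.9).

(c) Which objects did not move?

the blue capsule and the brown cone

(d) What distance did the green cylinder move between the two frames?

2.2

From (10.9, 8.2) to (9.8, 6.3), the green cylinder covered √(1.1² + 1.9²) ≈ 2.2 units.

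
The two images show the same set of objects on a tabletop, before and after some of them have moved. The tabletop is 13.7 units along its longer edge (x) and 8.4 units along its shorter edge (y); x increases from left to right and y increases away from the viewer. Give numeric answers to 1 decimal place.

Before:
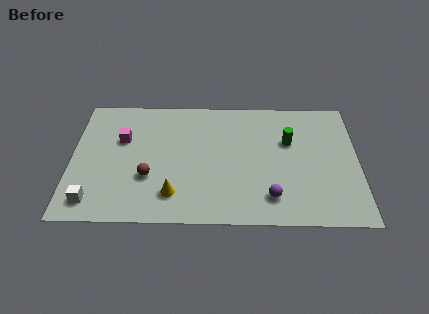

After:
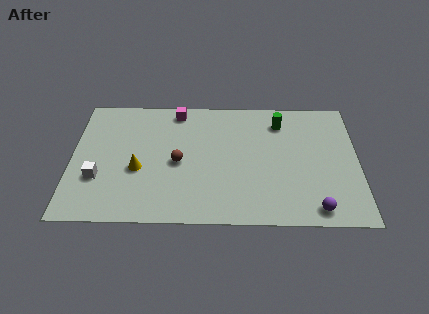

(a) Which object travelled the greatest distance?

the magenta cube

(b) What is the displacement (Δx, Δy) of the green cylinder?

(-0.4, 1.3)

The green cylinder started near (10.4, 5.4) and ended near (10.0, 6.7).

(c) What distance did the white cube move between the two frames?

1.5

The white cube was near (1.1, 1.3) before and (1.3, 2.8) after, so it travelled √(0.2² + 1.5²) ≈ 1.5 units.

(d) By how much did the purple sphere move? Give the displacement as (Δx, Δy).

(2.1, -0.7)

The purple sphere was at about (9.5, 1.7) and moved to about (11.6, 1.0).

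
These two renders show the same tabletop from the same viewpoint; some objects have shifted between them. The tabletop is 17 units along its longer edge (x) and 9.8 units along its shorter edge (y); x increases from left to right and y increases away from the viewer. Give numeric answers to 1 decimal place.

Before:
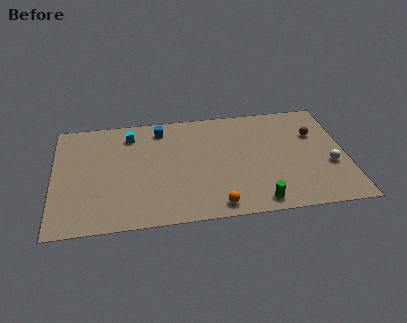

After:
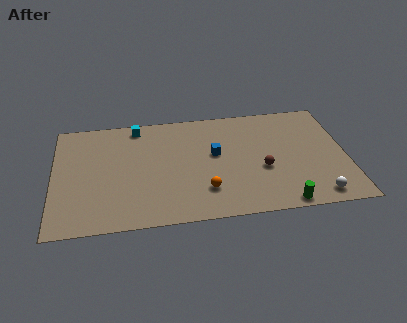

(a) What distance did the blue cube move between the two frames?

4.1

From (6.3, 8.3) to (9.4, 5.6), the blue cube covered √(3.1² + 2.7²) ≈ 4.1 units.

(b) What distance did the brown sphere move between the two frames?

4.2

From (15.3, 6.6) to (12.1, 3.9), the brown sphere covered √(3.2² + 2.7²) ≈ 4.2 units.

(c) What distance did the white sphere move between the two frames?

2.7

The white sphere moved from about (16.0, 3.7) to (15.1, 1.2), a distance of √(0.9² + 2.5²) ≈ 2.7.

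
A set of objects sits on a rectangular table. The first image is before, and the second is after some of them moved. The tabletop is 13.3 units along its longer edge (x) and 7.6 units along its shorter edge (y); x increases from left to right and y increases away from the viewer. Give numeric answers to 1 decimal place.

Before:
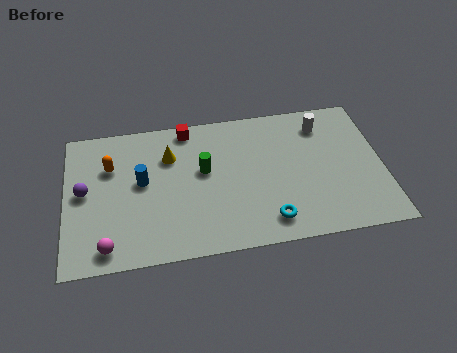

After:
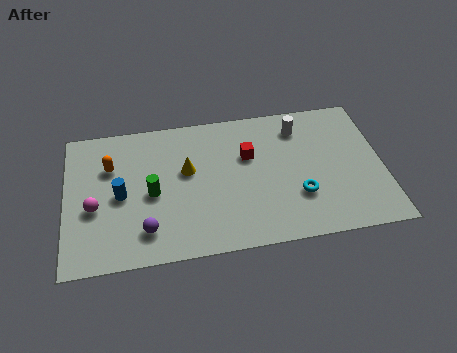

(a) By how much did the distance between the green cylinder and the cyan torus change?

+2.2

The distance was about 4.0 in the first image and 6.2 in the second, so they moved 2.2 units further apart.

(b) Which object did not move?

the orange capsule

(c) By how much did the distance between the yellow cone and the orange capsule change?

+0.8

Before: roughly 2.5 units apart; after: 3.3. That's 0.8 units further apart.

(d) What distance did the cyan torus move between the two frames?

1.7

The cyan torus moved from about (8.4, 1.3) to (9.7, 2.4), a distance of √(1.3² + 1.1²) ≈ 1.7.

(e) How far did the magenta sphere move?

2.2

From (1.7, 1.0) to (1.2, 3.1), the magenta sphere covered √(0.5² + 2.1²) ≈ 2.2 units.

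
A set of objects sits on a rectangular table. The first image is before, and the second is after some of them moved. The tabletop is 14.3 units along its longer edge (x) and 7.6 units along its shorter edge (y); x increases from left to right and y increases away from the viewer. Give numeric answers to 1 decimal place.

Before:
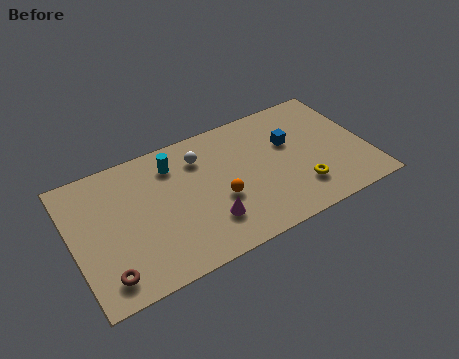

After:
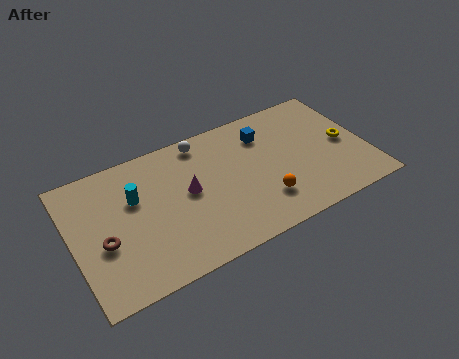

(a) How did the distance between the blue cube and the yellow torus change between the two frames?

+1.4

The distance was about 2.9 in the first image and 4.3 in the second, so they moved 1.4 units further apart.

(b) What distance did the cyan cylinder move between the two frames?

2.3

From (5.1, 6.0) to (3.1, 4.9), the cyan cylinder covered √(2.0² + 1.1²) ≈ 2.3 units.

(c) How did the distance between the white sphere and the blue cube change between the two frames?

-1.3

The distance was about 4.4 in the first image and 3.1 in the second, so they moved 1.3 units closer together.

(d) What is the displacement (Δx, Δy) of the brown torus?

(0.1, 1.8)

From the two frames, the brown torus sits at roughly (1.3, 1.3) before and (1.4, 3.1) after.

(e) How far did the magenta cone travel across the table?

2.2

From (6.3, 2.0) to (5.6, 4.1), the magenta cone covered √(0.7² + 2.1²) ≈ 2.2 units.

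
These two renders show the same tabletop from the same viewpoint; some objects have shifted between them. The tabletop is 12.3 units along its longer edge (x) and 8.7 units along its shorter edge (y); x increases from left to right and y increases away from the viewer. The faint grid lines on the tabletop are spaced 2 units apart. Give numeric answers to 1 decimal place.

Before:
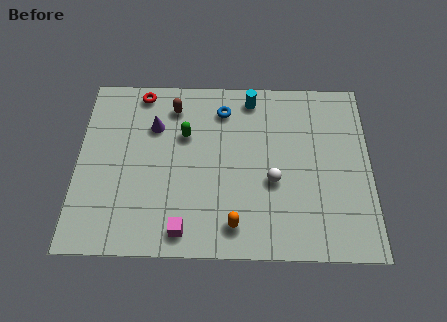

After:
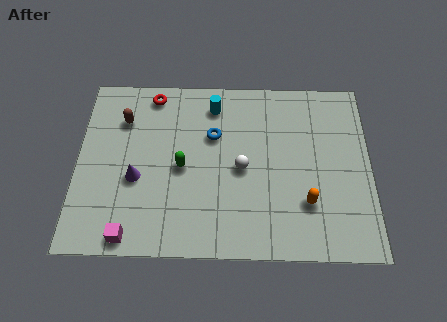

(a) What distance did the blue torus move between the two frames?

1.4

From (6.1, 7.0) to (5.7, 5.7), the blue torus covered √(0.4² + 1.3²) ≈ 1.4 units.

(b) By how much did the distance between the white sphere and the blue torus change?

-2.1

They were about 4.1 units apart before and 2.0 after — 2.1 units closer together.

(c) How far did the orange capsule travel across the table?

3.2

The orange capsule moved from about (6.6, 1.4) to (9.6, 2.5), a distance of √(3.0² + 1.1²) ≈ 3.2.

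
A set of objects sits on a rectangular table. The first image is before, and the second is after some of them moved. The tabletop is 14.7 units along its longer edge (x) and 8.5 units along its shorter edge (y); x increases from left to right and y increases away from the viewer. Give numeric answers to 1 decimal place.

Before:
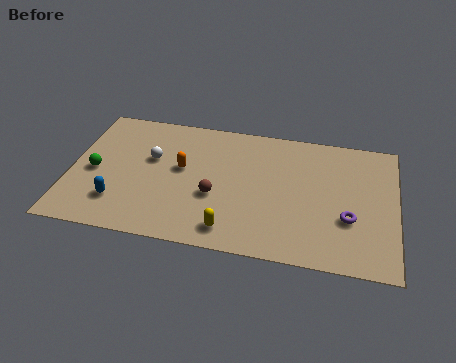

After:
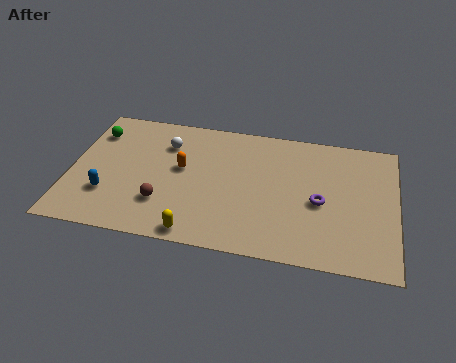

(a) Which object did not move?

the orange capsule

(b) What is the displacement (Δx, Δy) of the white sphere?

(0.6, 1.1)

From the two frames, the white sphere sits at roughly (3.6, 5.2) before and (4.2, 6.3) after.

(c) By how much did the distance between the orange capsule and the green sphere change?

+0.4

Before: roughly 4.0 units apart; after: 4.4. That's 0.4 units further apart.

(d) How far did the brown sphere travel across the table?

2.5

The brown sphere moved from about (6.6, 3.3) to (4.3, 2.4), a distance of √(2.3² + 0.9²) ≈ 2.5.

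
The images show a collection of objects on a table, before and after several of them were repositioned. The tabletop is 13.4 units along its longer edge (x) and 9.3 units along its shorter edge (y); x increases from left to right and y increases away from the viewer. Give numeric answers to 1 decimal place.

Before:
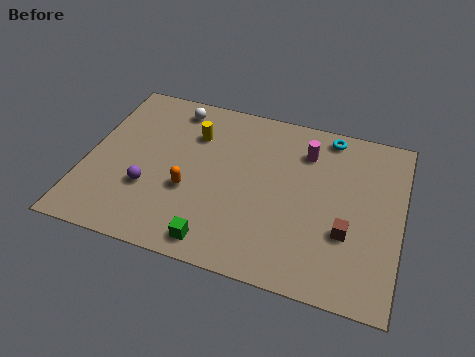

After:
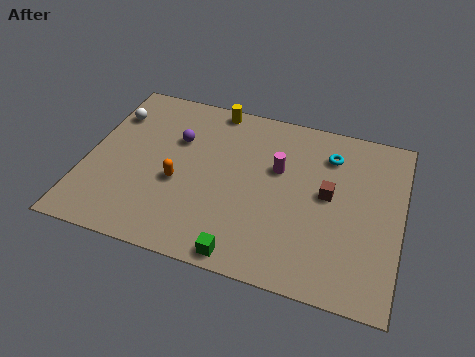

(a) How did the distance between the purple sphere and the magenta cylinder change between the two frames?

-3.1

They were about 7.5 units apart before and 4.4 after — 3.1 units closer together.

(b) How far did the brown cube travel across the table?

2.0

The brown cube was near (11.2, 3.2) before and (10.3, 5.0) after, so it travelled √(0.9² + 1.8²) ≈ 2.0 units.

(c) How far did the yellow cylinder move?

1.9

From (4.4, 6.7) to (5.1, 8.5), the yellow cylinder covered √(0.7² + 1.8²) ≈ 1.9 units.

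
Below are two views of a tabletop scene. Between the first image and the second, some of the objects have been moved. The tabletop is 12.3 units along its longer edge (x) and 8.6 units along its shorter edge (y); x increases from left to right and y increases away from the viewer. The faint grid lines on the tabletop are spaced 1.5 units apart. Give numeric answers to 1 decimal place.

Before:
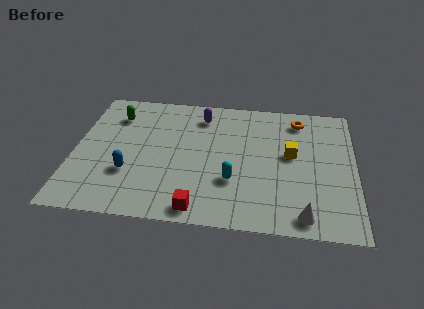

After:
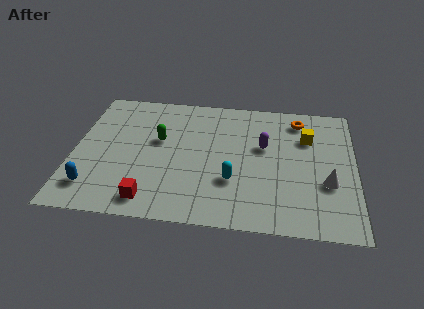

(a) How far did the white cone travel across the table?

2.3

The white cone was near (10.1, 1.0) before and (11.1, 3.1) after, so it travelled √(1.0² + 2.1²) ≈ 2.3 units.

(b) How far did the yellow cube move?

1.4

The yellow cube was near (9.5, 4.8) before and (10.2, 6.0) after, so it travelled √(0.7² + 1.2²) ≈ 1.4 units.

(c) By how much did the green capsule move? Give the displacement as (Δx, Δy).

(2.0, -1.5)

The green capsule was at about (1.7, 6.6) and moved to about (3.7, 5.1).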